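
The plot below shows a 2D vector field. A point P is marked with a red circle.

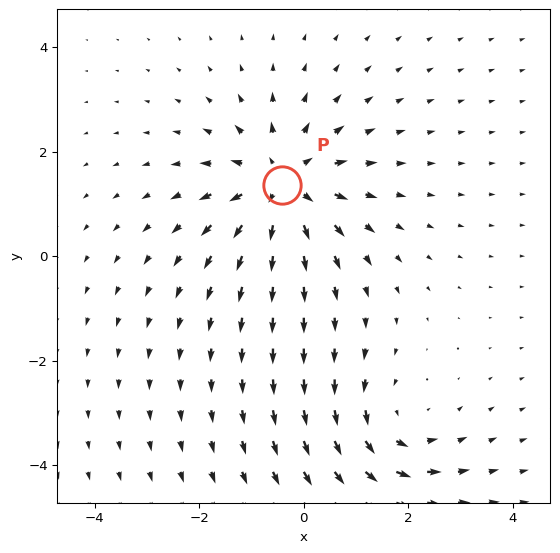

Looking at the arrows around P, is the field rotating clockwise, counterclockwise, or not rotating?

Near P at (-0.4, 1.4) the arrows show no circulation. The curl there is ≈0.

not rotating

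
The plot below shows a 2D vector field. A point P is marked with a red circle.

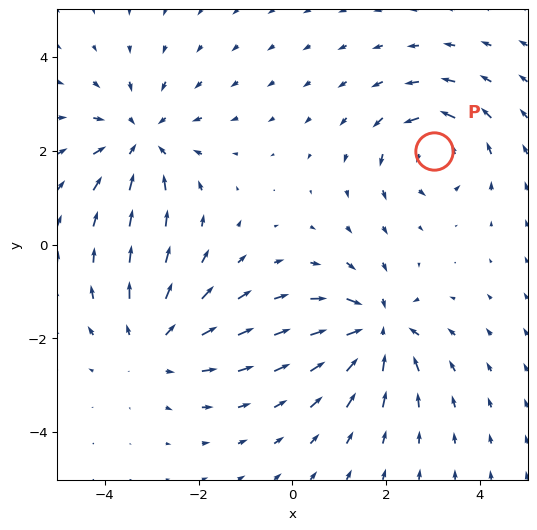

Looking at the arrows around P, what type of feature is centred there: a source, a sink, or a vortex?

vortex

At P (3.0, 2.0) the arrows circulate counterclockwise. Divergence ≈0, curl about +4 — near-zero divergence with nonzero curl is a vortex.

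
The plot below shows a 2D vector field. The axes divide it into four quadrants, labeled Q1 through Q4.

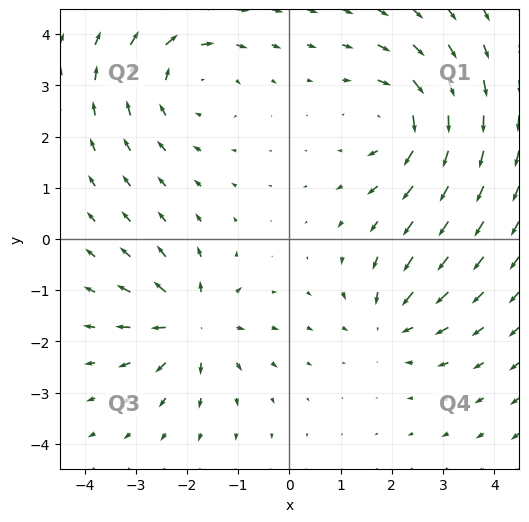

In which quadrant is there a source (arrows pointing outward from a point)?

The source sits at approximately (-1.9, -1.7), which lies in quadrant Q3. The divergence there is about +5, positive as expected for a source.

Q3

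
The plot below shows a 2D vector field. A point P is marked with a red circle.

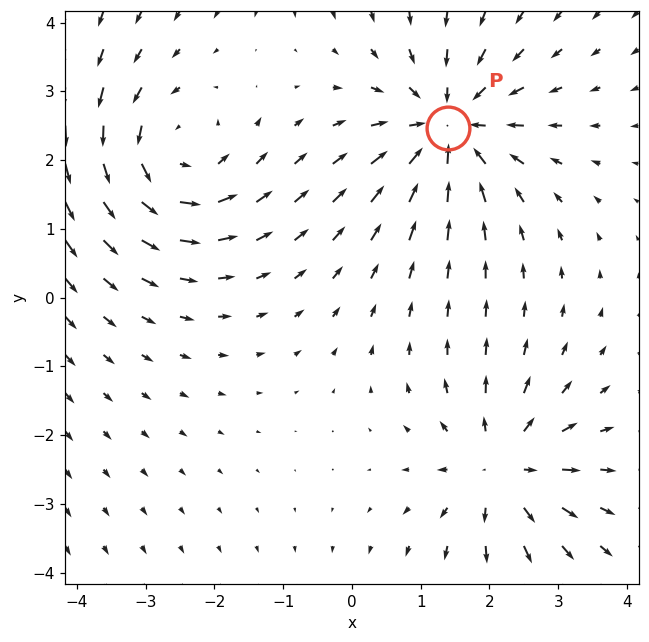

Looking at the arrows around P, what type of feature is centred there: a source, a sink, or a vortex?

sink

At P (1.4, 2.5) the arrows converge inward. Divergence about -4, curl ≈0 — negative divergence with near-zero curl is a sink.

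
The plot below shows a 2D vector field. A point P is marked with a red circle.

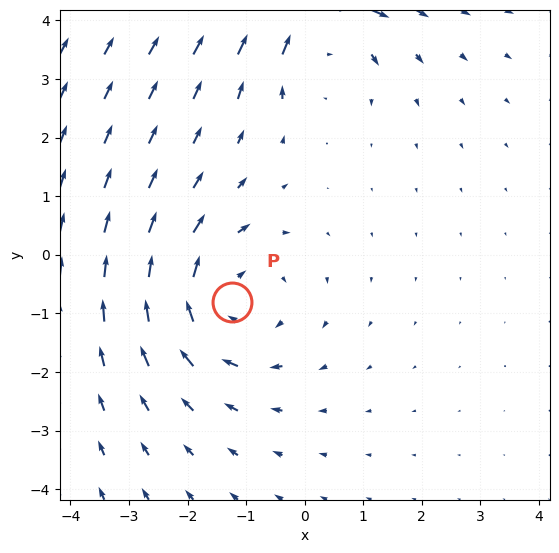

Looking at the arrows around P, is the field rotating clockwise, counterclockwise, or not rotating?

clockwise

Near P at (-1.2, -0.8) the arrows circulate clockwise. The curl (z-component) there is about -3; negative curl means clockwise rotation.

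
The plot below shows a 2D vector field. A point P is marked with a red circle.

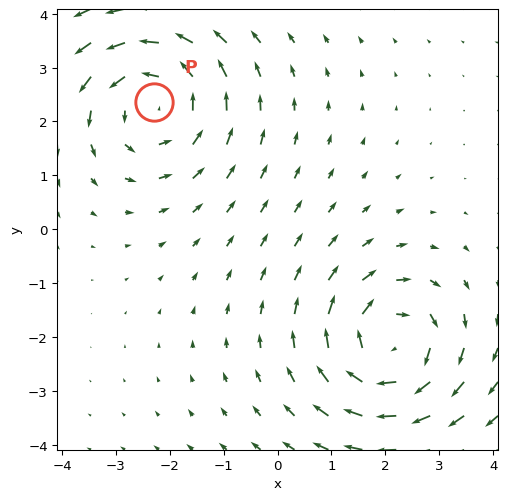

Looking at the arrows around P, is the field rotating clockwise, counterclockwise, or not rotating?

counterclockwise

Near P at (-2.3, 2.4) the arrows circulate counterclockwise. The curl (z-component) there is about +4; positive curl means counterclockwise rotation.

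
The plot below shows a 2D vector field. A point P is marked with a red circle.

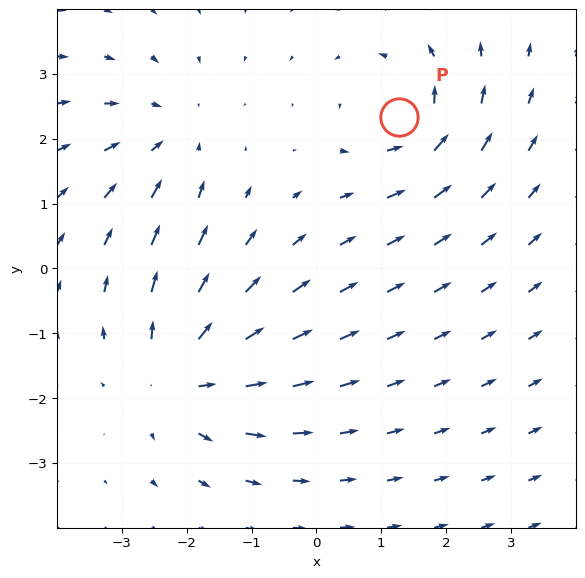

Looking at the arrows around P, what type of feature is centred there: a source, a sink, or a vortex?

vortex

At P (1.3, 2.3) the arrows circulate counterclockwise. Divergence ≈0, curl about +3 — near-zero divergence with nonzero curl is a vortex.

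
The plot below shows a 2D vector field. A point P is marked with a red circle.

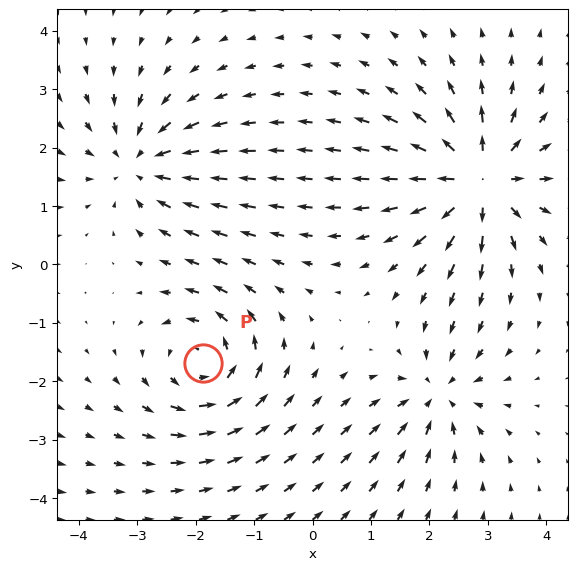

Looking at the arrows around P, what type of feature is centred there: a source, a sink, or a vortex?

vortex

At P (-1.9, -1.7) the arrows circulate counterclockwise. Divergence ≈0, curl about +5 — near-zero divergence with nonzero curl is a vortex.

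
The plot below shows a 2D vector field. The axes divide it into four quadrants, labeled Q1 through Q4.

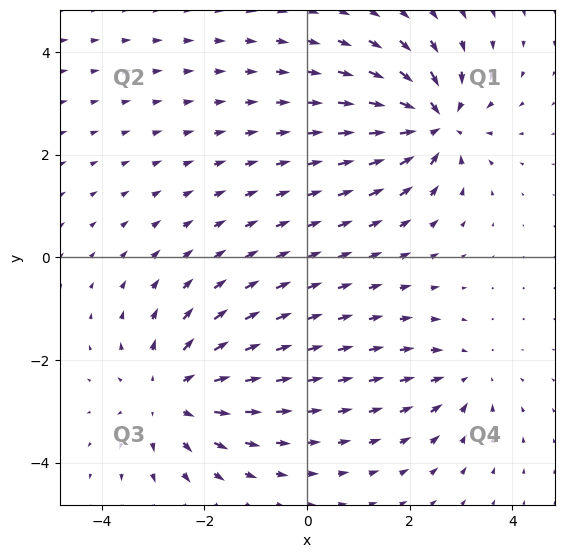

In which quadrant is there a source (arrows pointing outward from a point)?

Q3

The source sits at approximately (-2.7, -2.7), which lies in quadrant Q3. The divergence there is about +4, positive as expected for a source.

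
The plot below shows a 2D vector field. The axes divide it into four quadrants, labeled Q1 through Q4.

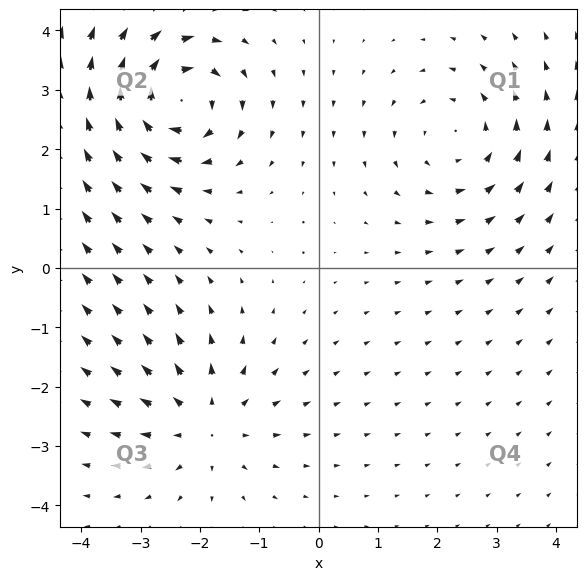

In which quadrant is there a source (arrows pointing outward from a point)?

The source sits at approximately (-1.9, -2.6), which lies in quadrant Q3. The divergence there is about +4, positive as expected for a source.

Q3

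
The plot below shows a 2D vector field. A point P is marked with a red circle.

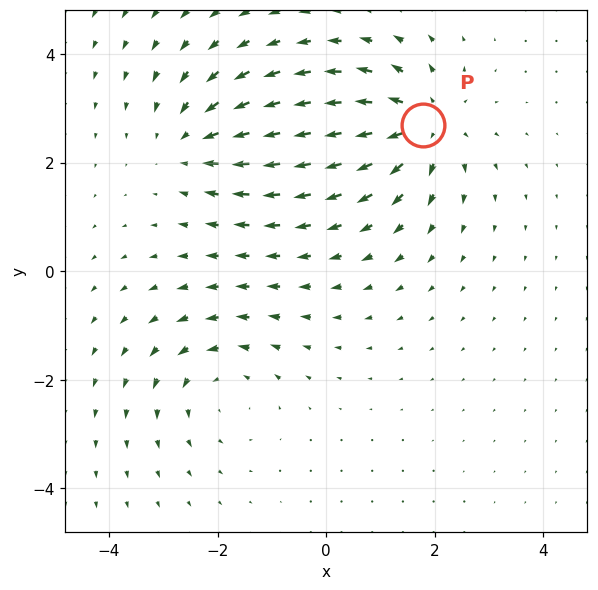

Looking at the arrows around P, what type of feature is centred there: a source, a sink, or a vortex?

source

At P (1.8, 2.7) the arrows spread outward. Divergence about +5, curl ≈0 — positive divergence with near-zero curl is a source.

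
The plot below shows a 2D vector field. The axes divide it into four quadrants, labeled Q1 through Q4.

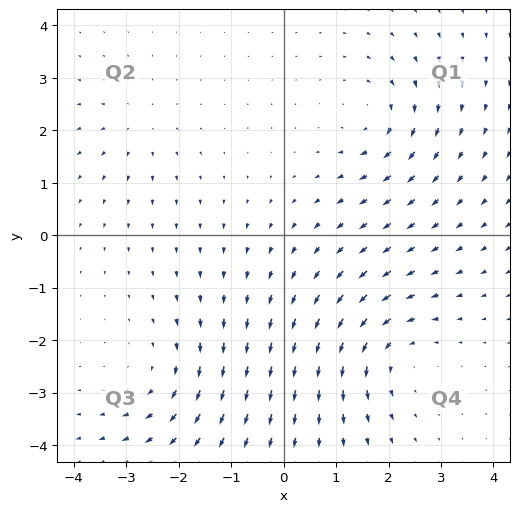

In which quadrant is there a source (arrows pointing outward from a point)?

Q2

The source sits at approximately (-2.8, 2.1), which lies in quadrant Q2. The divergence there is about +3, positive as expected for a source.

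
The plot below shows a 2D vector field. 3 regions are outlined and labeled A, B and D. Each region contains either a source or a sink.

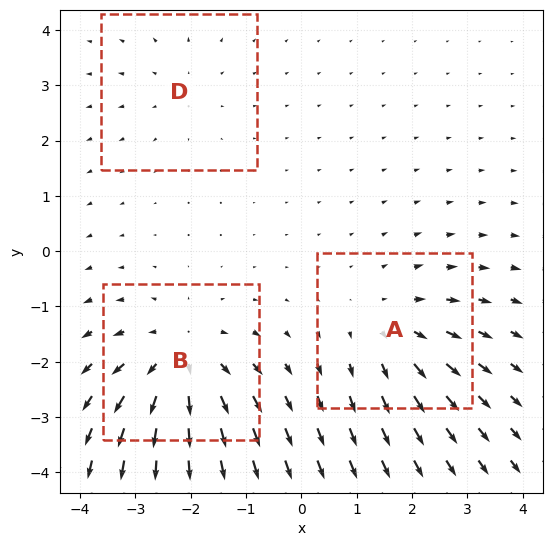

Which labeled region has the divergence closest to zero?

D

Divergence at each region's feature centre — A: about +3, B: about +4, D: about +2. Region D is closest to zero.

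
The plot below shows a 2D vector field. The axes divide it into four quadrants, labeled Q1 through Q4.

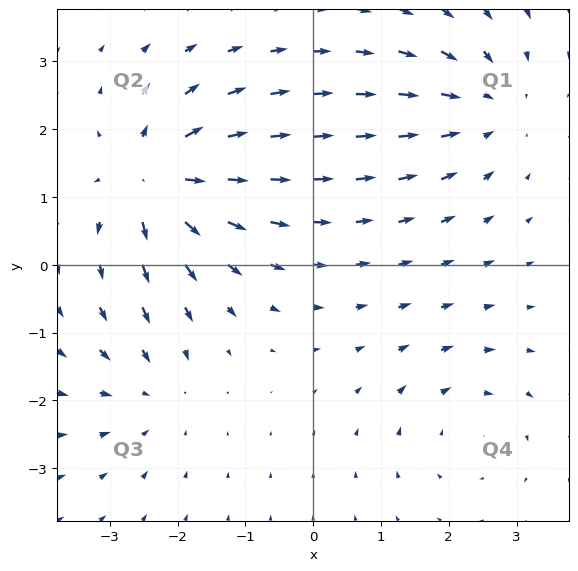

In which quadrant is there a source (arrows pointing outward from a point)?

The source sits at approximately (-2.3, 1.2), which lies in quadrant Q2. The divergence there is about +6, positive as expected for a source.

Q2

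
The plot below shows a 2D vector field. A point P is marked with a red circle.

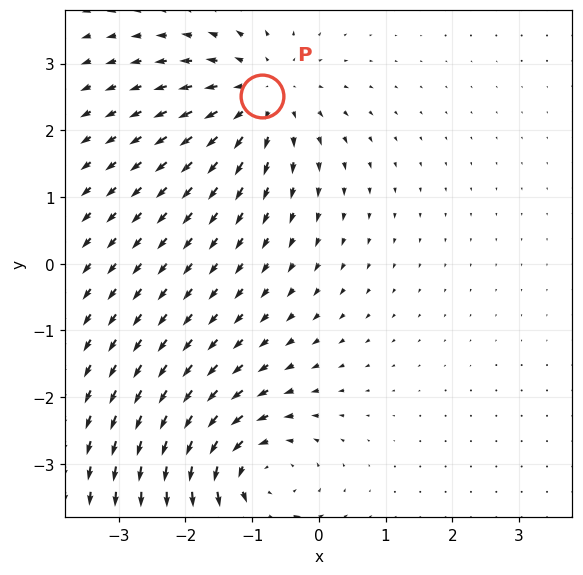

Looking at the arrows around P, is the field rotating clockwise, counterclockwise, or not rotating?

not rotating

Near P at (-0.9, 2.5) the arrows show no circulation. The curl there is ≈0.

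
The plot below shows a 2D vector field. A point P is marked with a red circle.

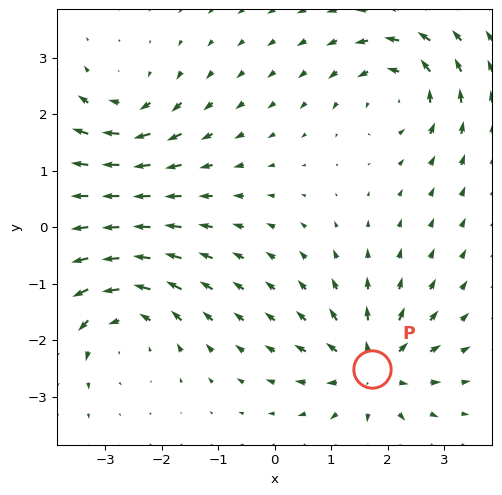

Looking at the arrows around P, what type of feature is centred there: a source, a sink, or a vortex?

source

At P (1.7, -2.5) the arrows spread outward. Divergence about +5, curl ≈0 — positive divergence with near-zero curl is a source.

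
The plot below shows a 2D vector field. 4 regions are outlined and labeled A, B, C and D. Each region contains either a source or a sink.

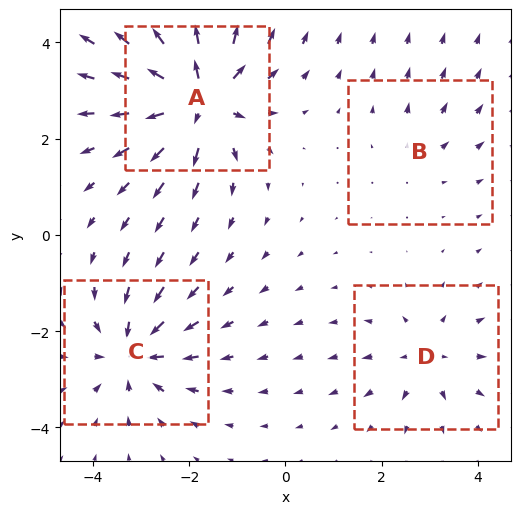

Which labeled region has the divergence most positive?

A

Divergence at each region's feature centre — A: about +8, B: about +2, C: about -6, D: about +4. Region A is most positive.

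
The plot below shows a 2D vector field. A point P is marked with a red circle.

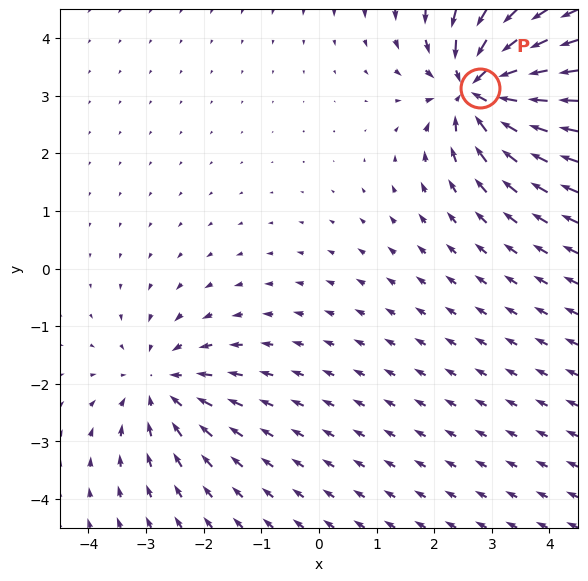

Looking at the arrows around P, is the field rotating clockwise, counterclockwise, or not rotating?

not rotating

Near P at (2.8, 3.1) the arrows show no circulation. The curl there is ≈0.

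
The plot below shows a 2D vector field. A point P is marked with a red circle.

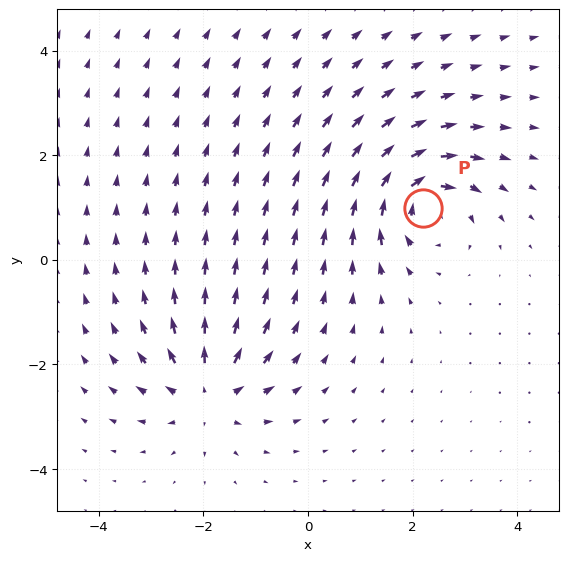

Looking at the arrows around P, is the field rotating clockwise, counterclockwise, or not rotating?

Near P at (2.2, 1.0) the arrows circulate clockwise. The curl (z-component) there is about -6; negative curl means clockwise rotation.

clockwise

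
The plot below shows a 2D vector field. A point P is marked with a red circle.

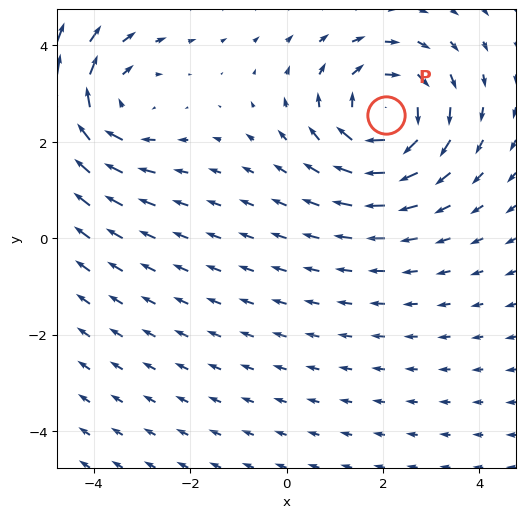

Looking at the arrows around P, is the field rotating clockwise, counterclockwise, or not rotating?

clockwise

Near P at (2.1, 2.6) the arrows circulate clockwise. The curl (z-component) there is about -3; negative curl means clockwise rotation.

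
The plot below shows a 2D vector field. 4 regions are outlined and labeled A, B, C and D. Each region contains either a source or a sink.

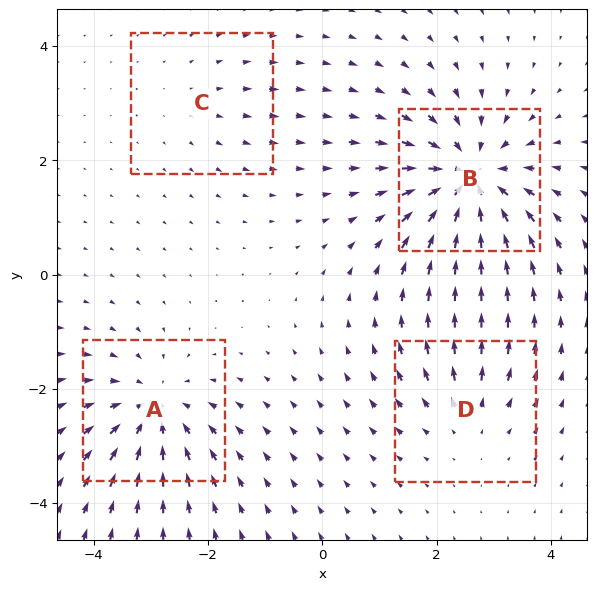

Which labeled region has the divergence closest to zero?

C

Divergence at each region's feature centre — A: about -5, B: about -7, C: about +2, D: about +3. Region C is closest to zero.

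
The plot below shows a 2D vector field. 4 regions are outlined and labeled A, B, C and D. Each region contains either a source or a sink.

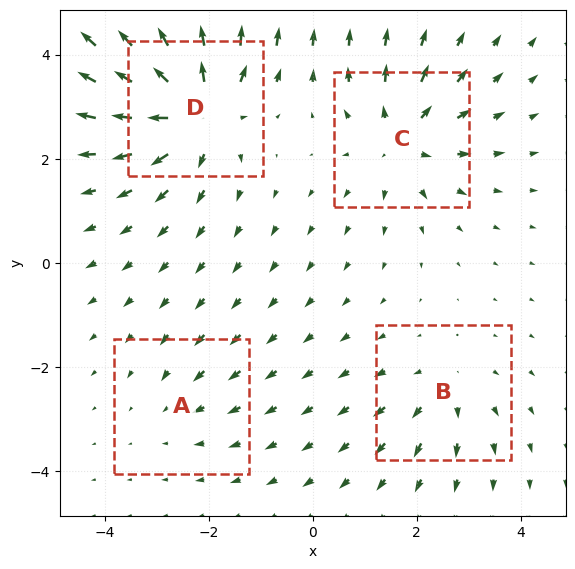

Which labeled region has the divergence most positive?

Divergence at each region's feature centre — A: about -2, B: about +3, C: about +5, D: about +7. Region D is most positive.

D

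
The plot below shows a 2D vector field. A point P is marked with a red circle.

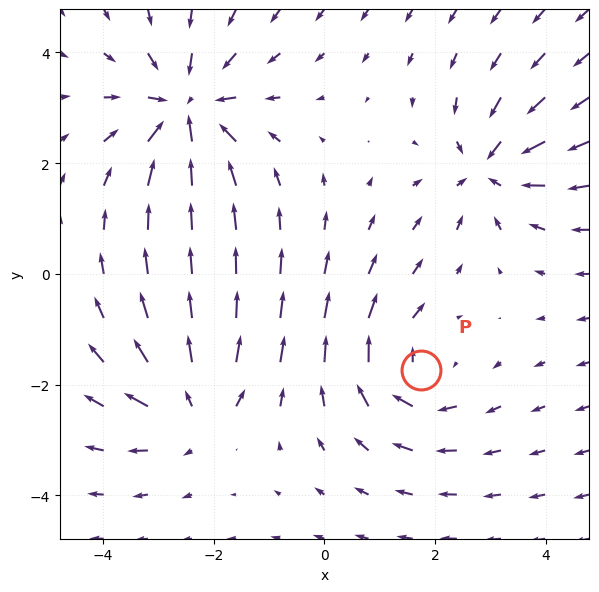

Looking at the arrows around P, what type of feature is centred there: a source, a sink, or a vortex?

vortex

At P (1.7, -1.7) the arrows circulate clockwise. Divergence ≈0, curl about -3 — near-zero divergence with nonzero curl is a vortex.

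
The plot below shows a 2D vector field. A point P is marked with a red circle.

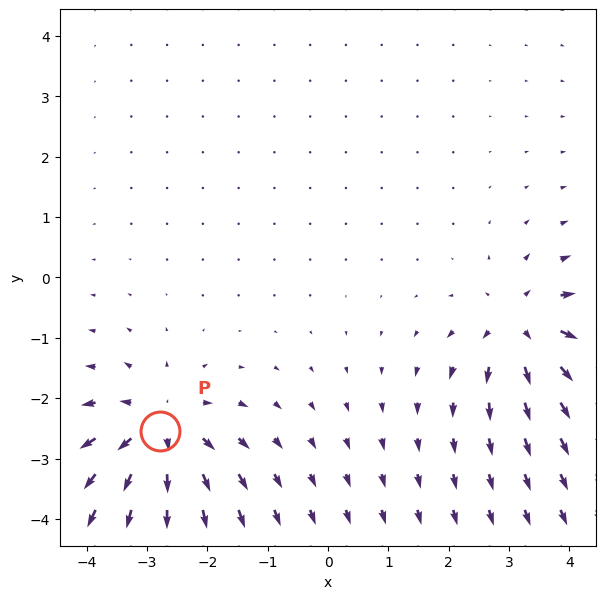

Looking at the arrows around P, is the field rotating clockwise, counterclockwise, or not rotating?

not rotating

Near P at (-2.8, -2.5) the arrows show no circulation. The curl there is ≈0.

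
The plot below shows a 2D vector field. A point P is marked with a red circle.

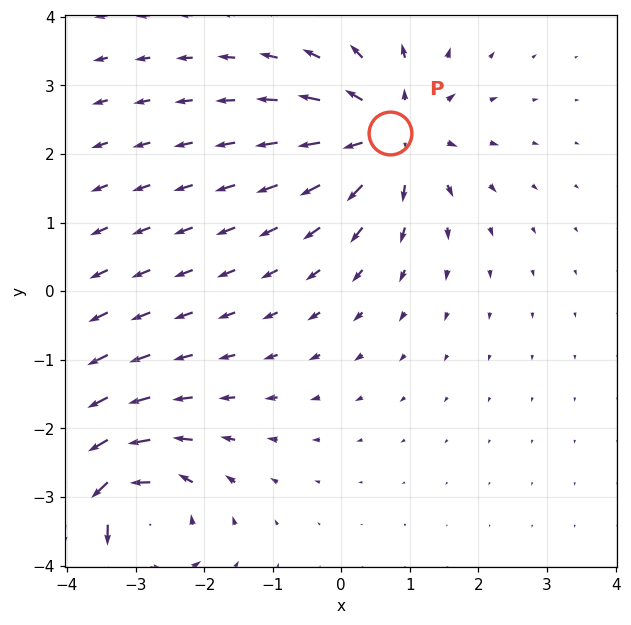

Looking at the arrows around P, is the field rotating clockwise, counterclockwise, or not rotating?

not rotating

Near P at (0.7, 2.3) the arrows show no circulation. The curl there is ≈0.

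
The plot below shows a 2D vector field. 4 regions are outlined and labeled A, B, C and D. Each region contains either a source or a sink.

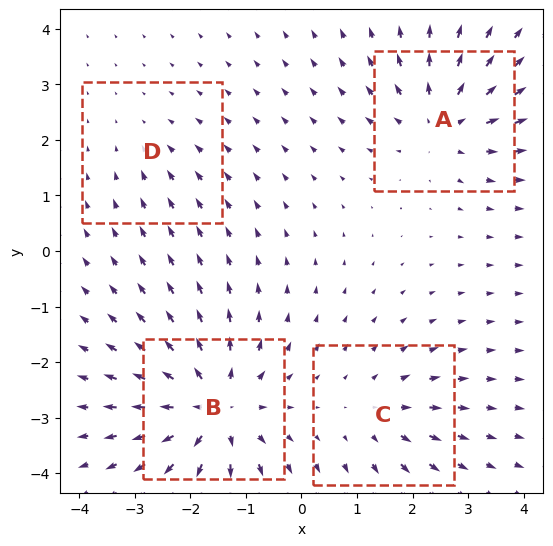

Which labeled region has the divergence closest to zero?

Divergence at each region's feature centre — A: about +6, B: about +8, C: about +4, D: about -2. Region D is closest to zero.

D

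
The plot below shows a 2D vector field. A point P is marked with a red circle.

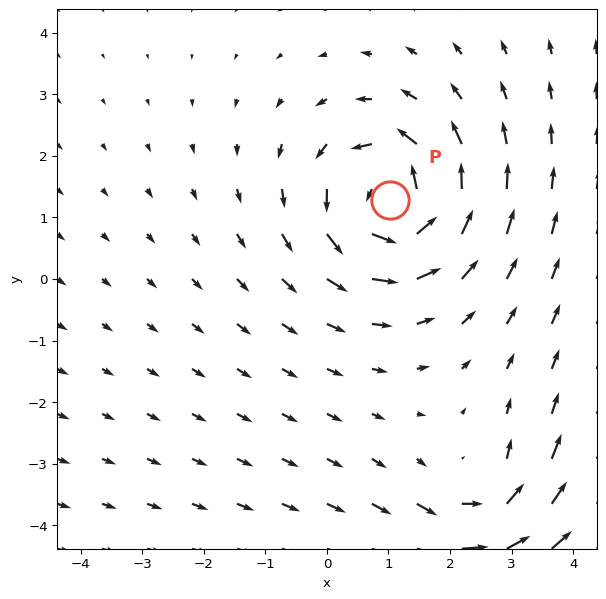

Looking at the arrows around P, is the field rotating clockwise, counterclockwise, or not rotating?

Near P at (1.0, 1.3) the arrows circulate counterclockwise. The curl (z-component) there is about +6; positive curl means counterclockwise rotation.

counterclockwise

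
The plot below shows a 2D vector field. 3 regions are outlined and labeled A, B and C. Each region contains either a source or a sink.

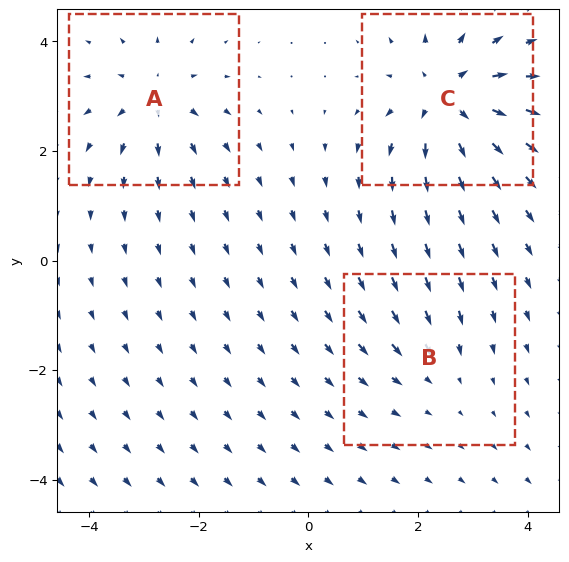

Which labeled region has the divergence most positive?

Divergence at each region's feature centre — A: about +4, B: about -2, C: about +6. Region C is most positive.

C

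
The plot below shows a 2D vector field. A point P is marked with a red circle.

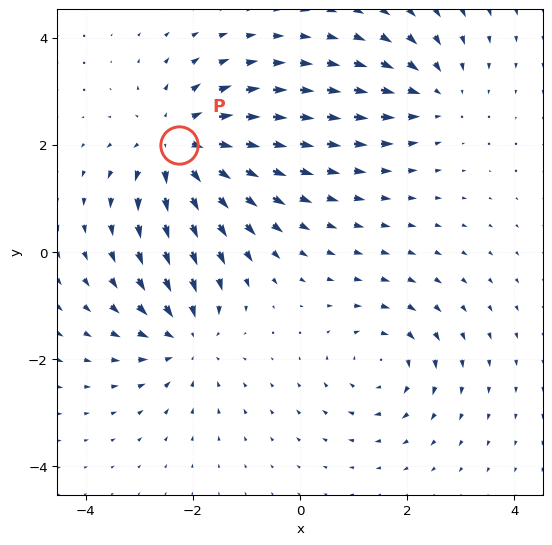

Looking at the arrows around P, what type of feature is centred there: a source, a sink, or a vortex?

source

At P (-2.3, 2.0) the arrows spread outward. Divergence about +5, curl ≈0 — positive divergence with near-zero curl is a source.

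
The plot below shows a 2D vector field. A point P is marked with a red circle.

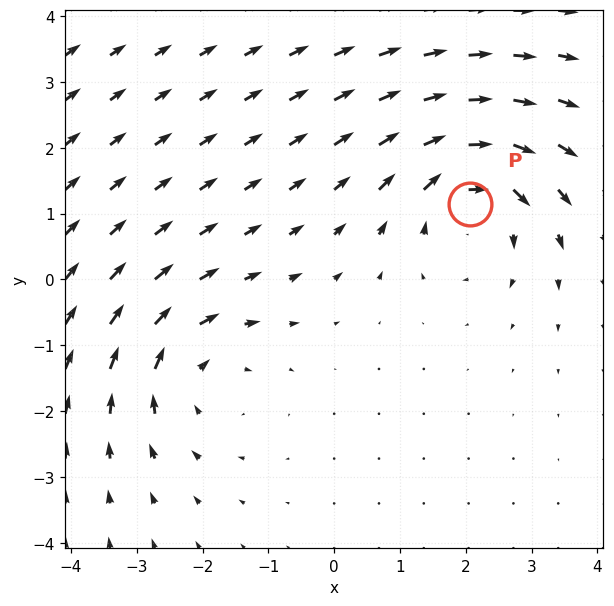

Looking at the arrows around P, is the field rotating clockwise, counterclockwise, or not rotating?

clockwise

Near P at (2.1, 1.2) the arrows circulate clockwise. The curl (z-component) there is about -5; negative curl means clockwise rotation.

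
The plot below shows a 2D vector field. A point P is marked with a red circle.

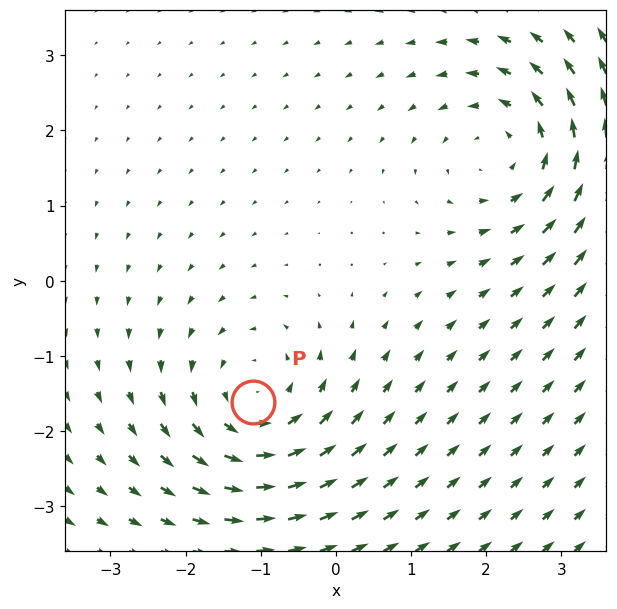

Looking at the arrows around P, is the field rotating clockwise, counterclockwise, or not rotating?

Near P at (-1.1, -1.6) the arrows circulate counterclockwise. The curl (z-component) there is about +3; positive curl means counterclockwise rotation.

counterclockwise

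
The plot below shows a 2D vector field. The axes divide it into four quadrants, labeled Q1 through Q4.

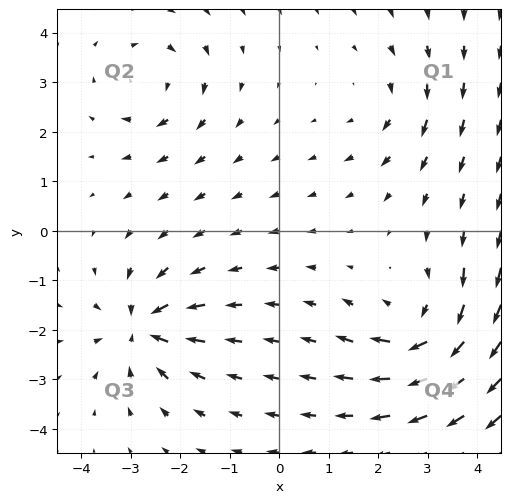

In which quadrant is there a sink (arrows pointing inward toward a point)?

Q3

The sink sits at approximately (-2.7, -2.0), which lies in quadrant Q3. The divergence there is about -6, negative as expected for a sink.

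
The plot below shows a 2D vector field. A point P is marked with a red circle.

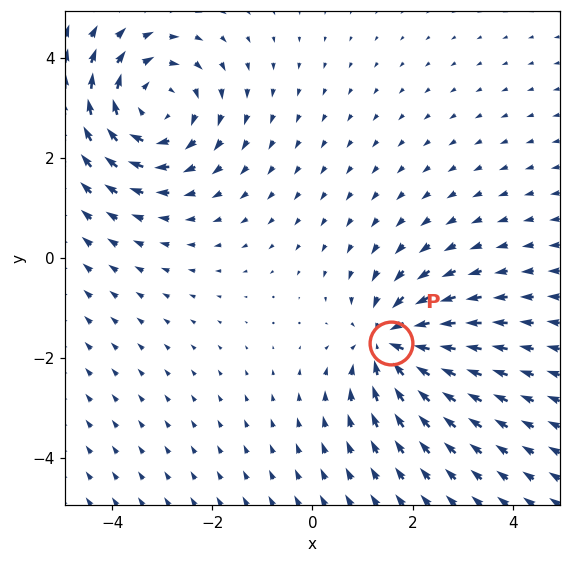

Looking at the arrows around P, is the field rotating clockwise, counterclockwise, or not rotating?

not rotating

Near P at (1.6, -1.7) the arrows show no circulation. The curl there is ≈0.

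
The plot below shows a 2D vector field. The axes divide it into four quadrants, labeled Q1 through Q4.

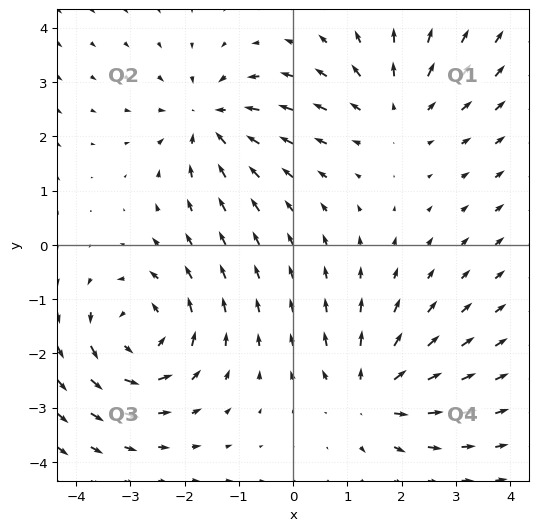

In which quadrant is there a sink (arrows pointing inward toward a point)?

Q2

The sink sits at approximately (-1.5, 2.3), which lies in quadrant Q2. The divergence there is about -4, negative as expected for a sink.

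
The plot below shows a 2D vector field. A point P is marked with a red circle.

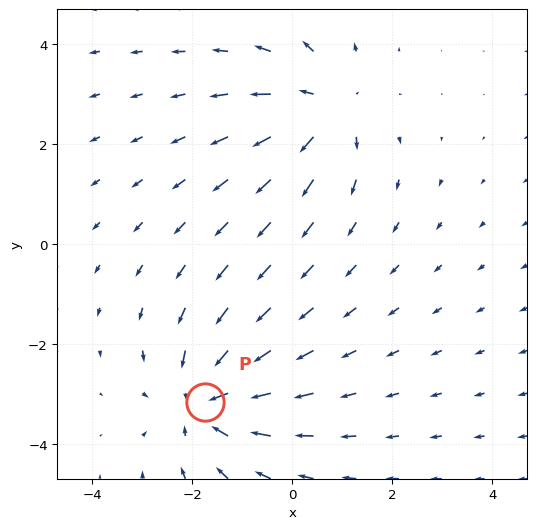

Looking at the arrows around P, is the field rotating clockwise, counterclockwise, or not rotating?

Near P at (-1.7, -3.2) the arrows show no circulation. The curl there is ≈0.

not rotating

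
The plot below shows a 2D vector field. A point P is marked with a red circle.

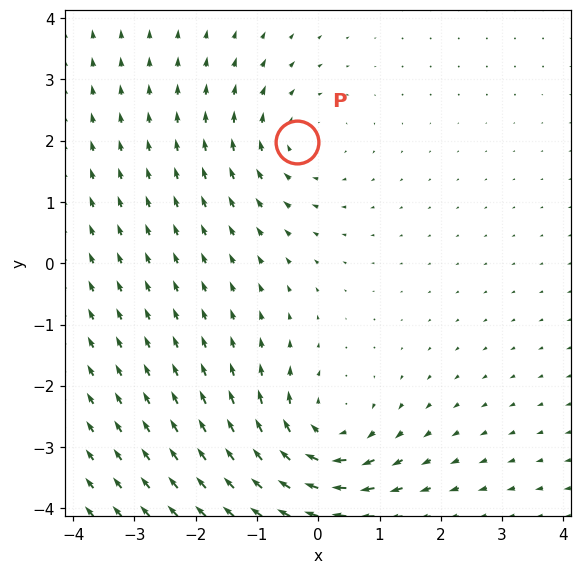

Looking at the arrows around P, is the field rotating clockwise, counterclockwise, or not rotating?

Near P at (-0.3, 2.0) the arrows circulate clockwise. The curl (z-component) there is about -2; negative curl means clockwise rotation.

clockwise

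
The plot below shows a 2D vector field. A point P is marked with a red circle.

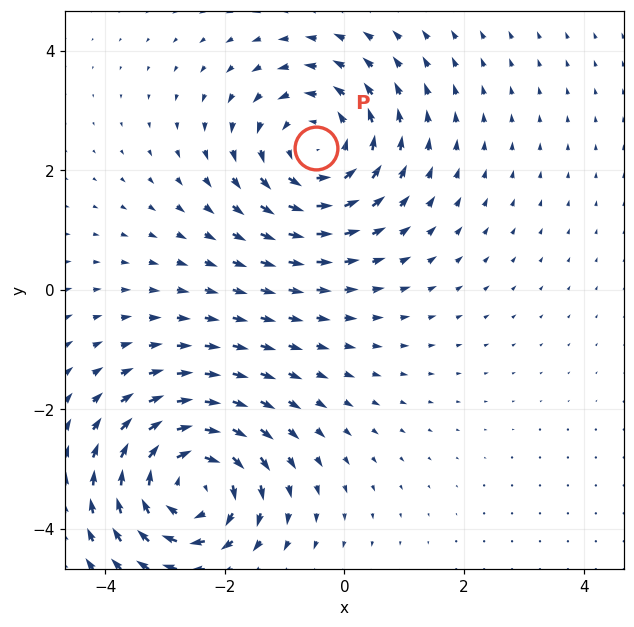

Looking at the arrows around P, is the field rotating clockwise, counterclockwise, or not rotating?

Near P at (-0.5, 2.4) the arrows circulate counterclockwise. The curl (z-component) there is about +4; positive curl means counterclockwise rotation.

counterclockwise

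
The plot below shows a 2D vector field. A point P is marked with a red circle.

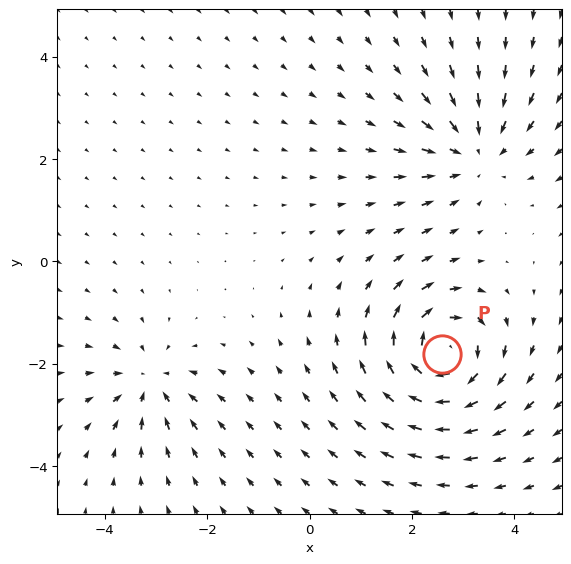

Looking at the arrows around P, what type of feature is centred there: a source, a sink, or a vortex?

At P (2.6, -1.8) the arrows circulate clockwise. Divergence ≈0, curl about -7 — near-zero divergence with nonzero curl is a vortex.

vortex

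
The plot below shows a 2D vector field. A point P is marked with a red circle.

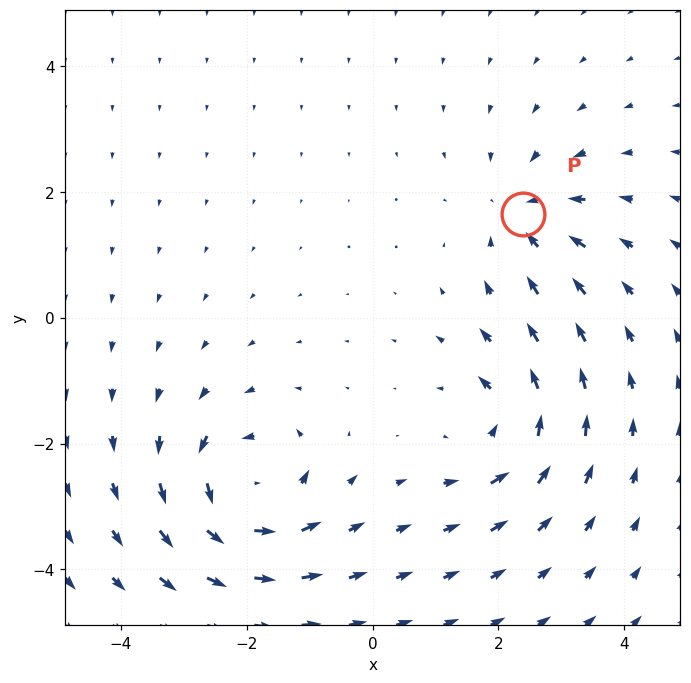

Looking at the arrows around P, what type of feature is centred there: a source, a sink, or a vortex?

At P (2.4, 1.6) the arrows converge inward. Divergence about -4, curl ≈0 — negative divergence with near-zero curl is a sink.

sink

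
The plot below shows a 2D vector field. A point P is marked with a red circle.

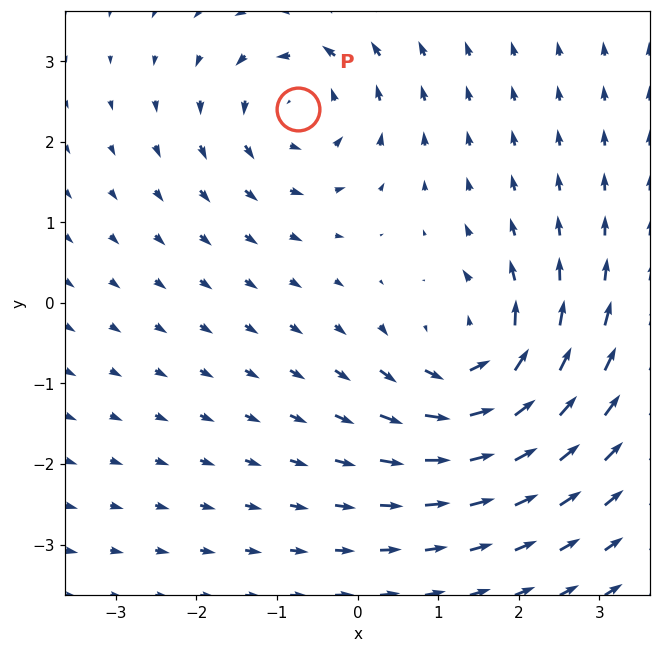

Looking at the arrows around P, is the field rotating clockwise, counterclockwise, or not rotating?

Near P at (-0.7, 2.4) the arrows circulate counterclockwise. The curl (z-component) there is about +4; positive curl means counterclockwise rotation.

counterclockwise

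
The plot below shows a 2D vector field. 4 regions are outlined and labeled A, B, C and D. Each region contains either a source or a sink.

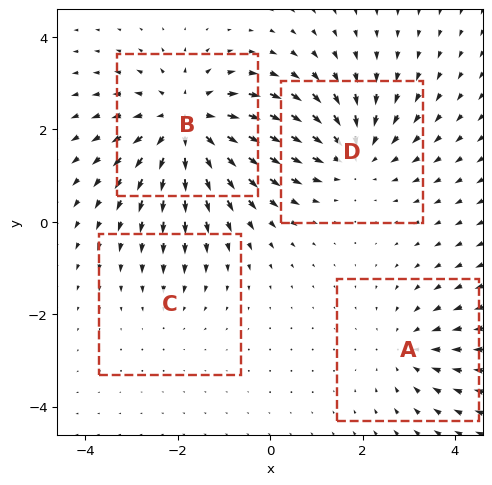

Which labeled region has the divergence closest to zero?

Divergence at each region's feature centre — A: about -3, B: about +6, C: about -2, D: about -4. Region C is closest to zero.

C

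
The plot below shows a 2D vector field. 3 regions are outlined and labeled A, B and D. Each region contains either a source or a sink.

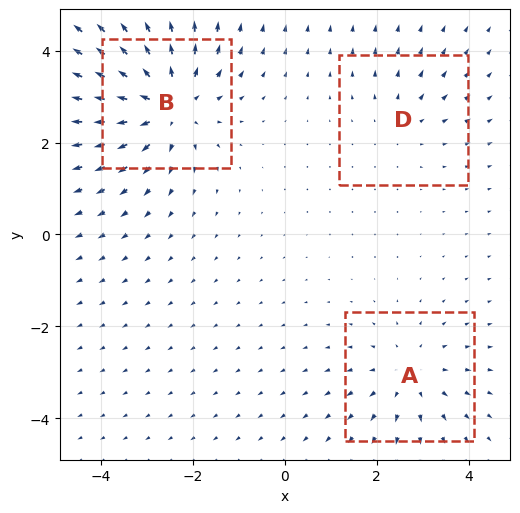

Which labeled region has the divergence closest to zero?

D

Divergence at each region's feature centre — A: about +3, B: about +5, D: about +2. Region D is closest to zero.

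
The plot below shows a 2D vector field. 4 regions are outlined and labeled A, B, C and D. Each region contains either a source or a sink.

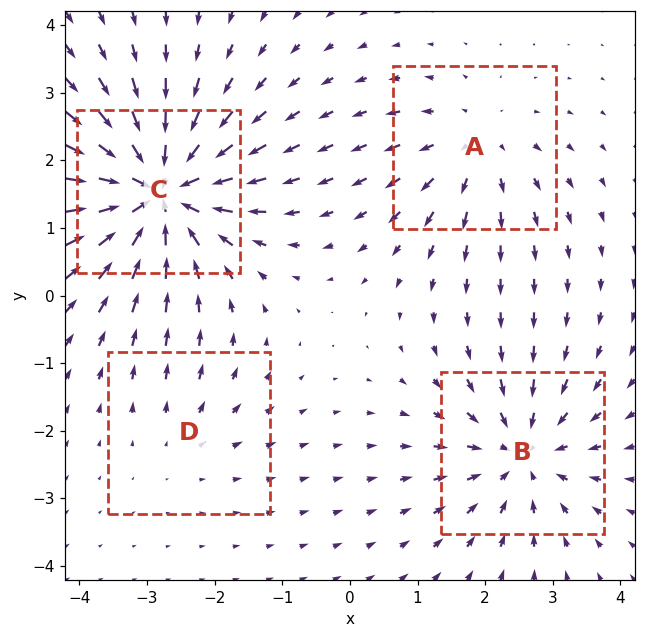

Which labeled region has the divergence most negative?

C

Divergence at each region's feature centre — A: about +4, B: about -5, C: about -8, D: about +2. Region C is most negative.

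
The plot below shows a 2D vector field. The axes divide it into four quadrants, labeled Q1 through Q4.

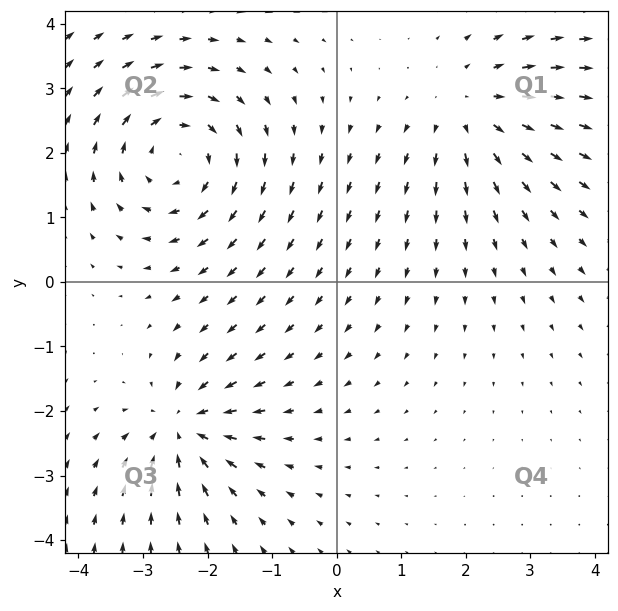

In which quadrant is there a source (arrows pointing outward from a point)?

The source sits at approximately (2.1, 2.6), which lies in quadrant Q1. The divergence there is about +3, positive as expected for a source.

Q1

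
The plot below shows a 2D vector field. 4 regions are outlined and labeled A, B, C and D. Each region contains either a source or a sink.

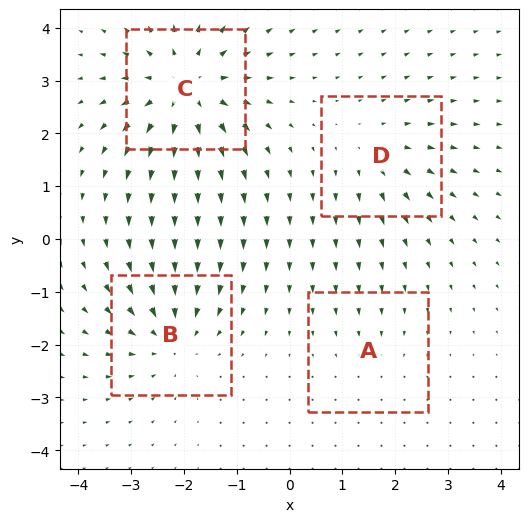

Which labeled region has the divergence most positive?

C

Divergence at each region's feature centre — A: about -2, B: about -5, C: about +7, D: about +3. Region C is most positive.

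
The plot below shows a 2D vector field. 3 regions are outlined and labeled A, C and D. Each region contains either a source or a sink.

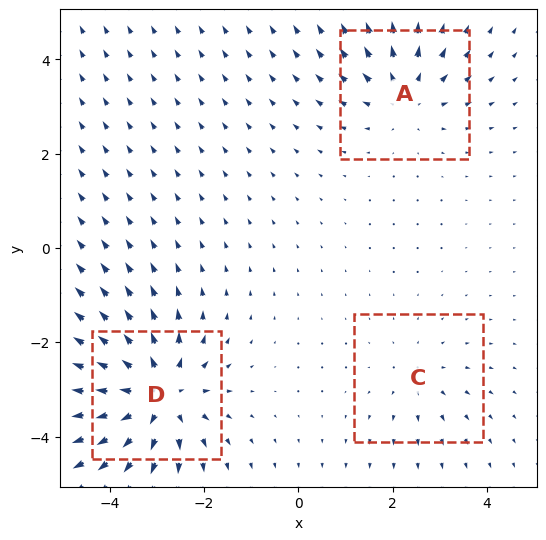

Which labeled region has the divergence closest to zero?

Divergence at each region's feature centre — A: about +3, C: about +2, D: about +5. Region C is closest to zero.

C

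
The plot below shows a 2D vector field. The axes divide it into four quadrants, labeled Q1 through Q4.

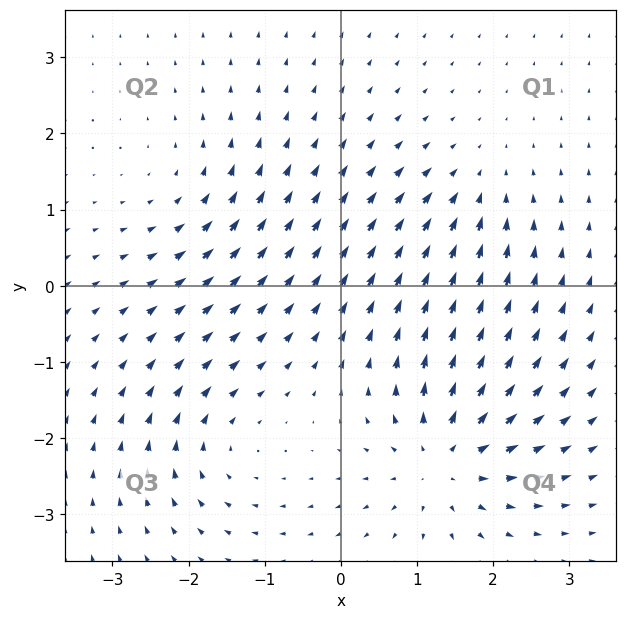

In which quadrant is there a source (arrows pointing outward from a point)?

Q4

The source sits at approximately (1.4, -2.3), which lies in quadrant Q4. The divergence there is about +6, positive as expected for a source.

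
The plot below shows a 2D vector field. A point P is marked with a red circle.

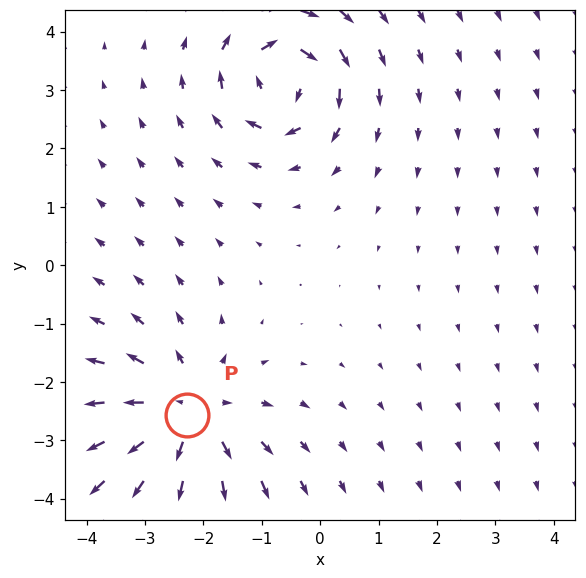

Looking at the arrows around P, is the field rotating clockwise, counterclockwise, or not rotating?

not rotating

Near P at (-2.3, -2.6) the arrows show no circulation. The curl there is ≈0.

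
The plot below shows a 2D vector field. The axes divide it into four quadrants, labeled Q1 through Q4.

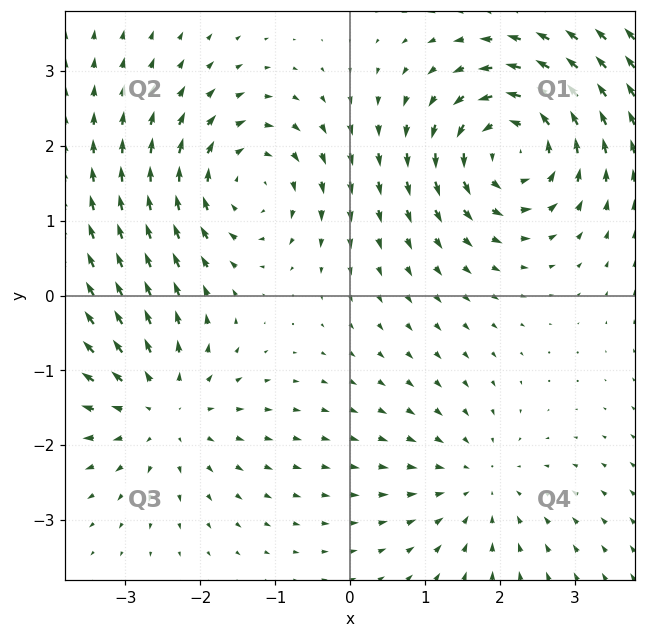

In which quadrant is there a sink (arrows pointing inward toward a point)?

Q4

The sink sits at approximately (1.7, -2.5), which lies in quadrant Q4. The divergence there is about -2, negative as expected for a sink.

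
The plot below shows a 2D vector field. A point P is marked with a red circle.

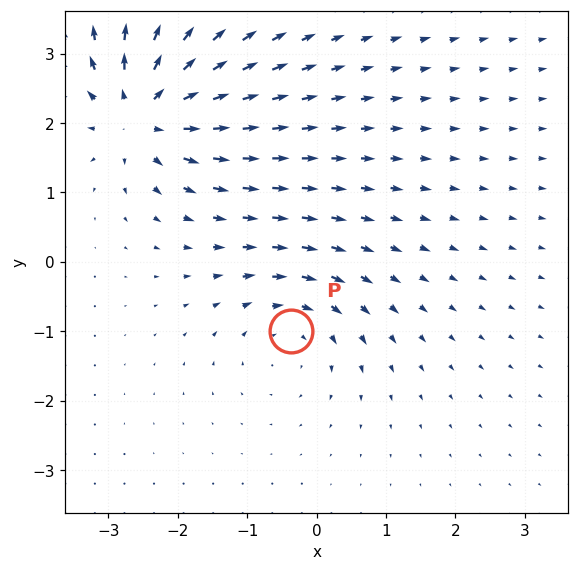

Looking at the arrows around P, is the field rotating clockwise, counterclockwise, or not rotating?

Near P at (-0.4, -1.0) the arrows circulate clockwise. The curl (z-component) there is about -3; negative curl means clockwise rotation.

clockwise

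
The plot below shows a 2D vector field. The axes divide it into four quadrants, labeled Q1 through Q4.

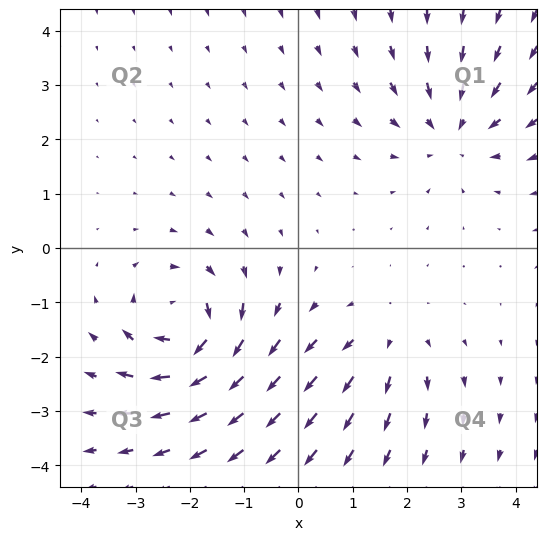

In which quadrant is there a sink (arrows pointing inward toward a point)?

The sink sits at approximately (2.8, 2.2), which lies in quadrant Q1. The divergence there is about -3, negative as expected for a sink.

Q1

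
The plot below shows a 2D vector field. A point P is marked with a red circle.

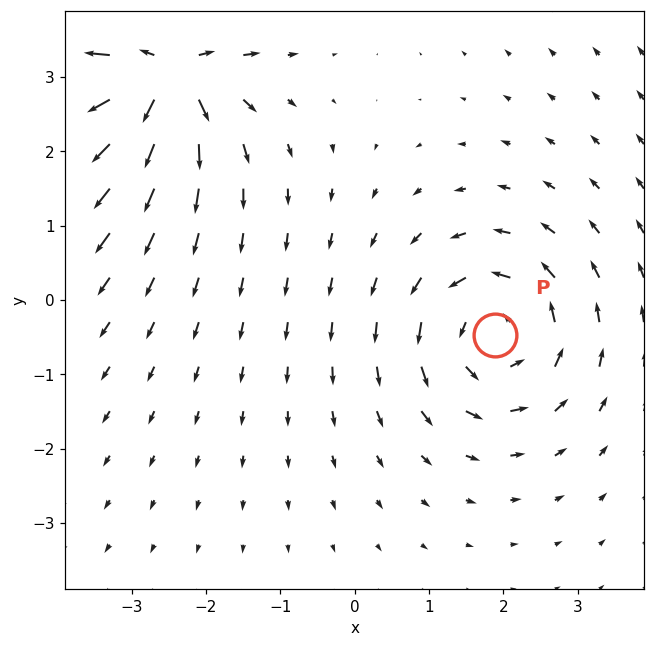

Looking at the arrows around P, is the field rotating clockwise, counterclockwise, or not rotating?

counterclockwise

Near P at (1.9, -0.5) the arrows circulate counterclockwise. The curl (z-component) there is about +4; positive curl means counterclockwise rotation.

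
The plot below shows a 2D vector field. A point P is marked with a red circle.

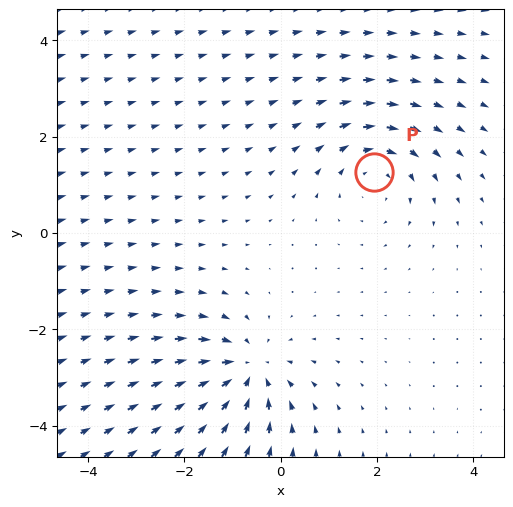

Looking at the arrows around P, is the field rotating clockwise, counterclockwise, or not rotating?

clockwise

Near P at (1.9, 1.3) the arrows circulate clockwise. The curl (z-component) there is about -3; negative curl means clockwise rotation.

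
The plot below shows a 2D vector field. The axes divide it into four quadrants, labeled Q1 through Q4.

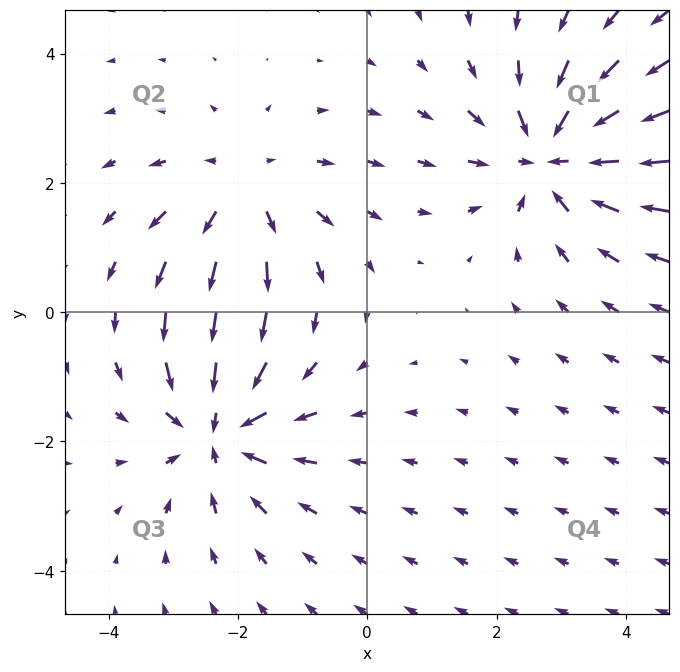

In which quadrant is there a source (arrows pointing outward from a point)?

Q2

The source sits at approximately (-1.9, 1.9), which lies in quadrant Q2. The divergence there is about +3, positive as expected for a source.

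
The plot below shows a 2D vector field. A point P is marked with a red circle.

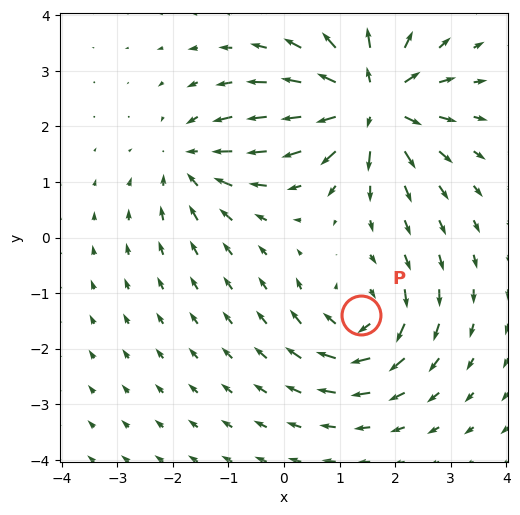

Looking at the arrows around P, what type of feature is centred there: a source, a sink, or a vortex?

At P (1.4, -1.4) the arrows circulate clockwise. Divergence ≈0, curl about -4 — near-zero divergence with nonzero curl is a vortex.

vortex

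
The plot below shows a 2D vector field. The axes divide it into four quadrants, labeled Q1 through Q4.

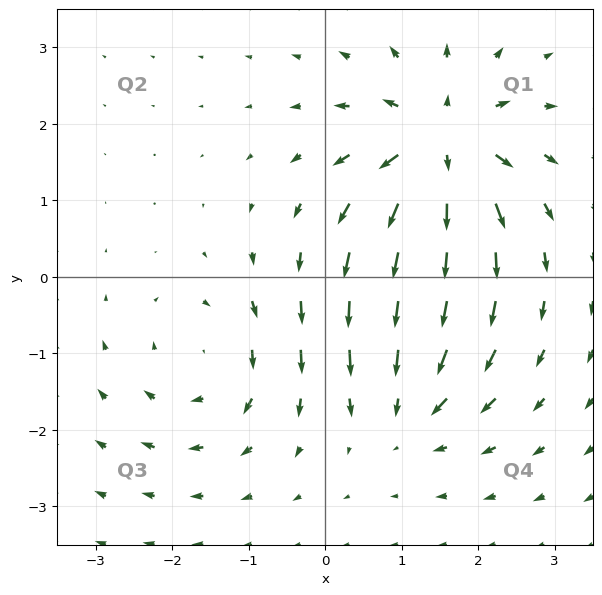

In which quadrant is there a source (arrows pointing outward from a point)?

The source sits at approximately (1.5, 1.7), which lies in quadrant Q1. The divergence there is about +6, positive as expected for a source.

Q1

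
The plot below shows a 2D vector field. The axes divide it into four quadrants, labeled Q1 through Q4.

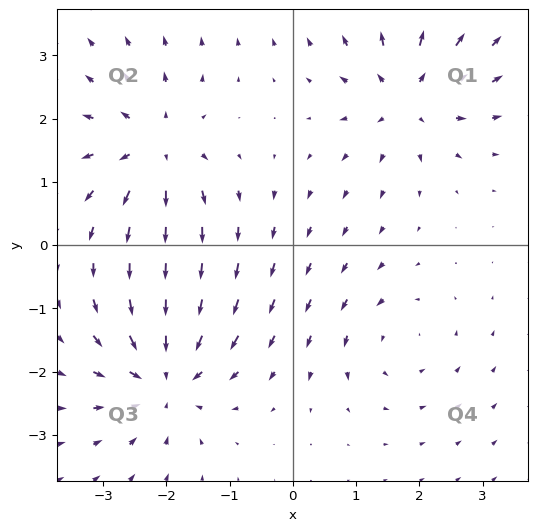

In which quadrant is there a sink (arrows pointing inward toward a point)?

The sink sits at approximately (-2.0, -2.1), which lies in quadrant Q3. The divergence there is about -5, negative as expected for a sink.

Q3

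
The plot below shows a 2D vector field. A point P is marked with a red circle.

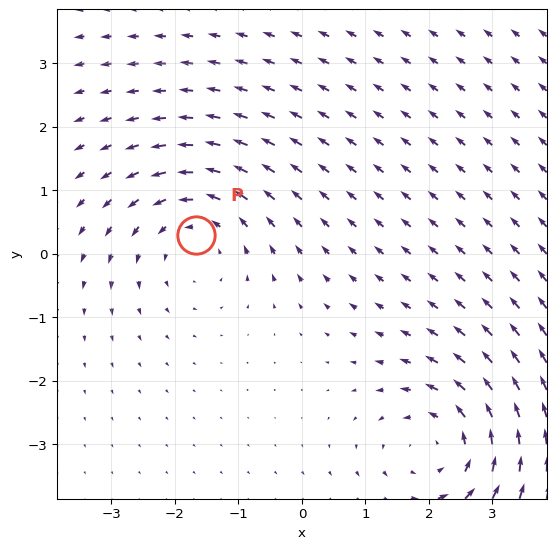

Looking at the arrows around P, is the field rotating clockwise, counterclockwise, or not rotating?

Near P at (-1.7, 0.3) the arrows circulate counterclockwise. The curl (z-component) there is about +2; positive curl means counterclockwise rotation.

counterclockwise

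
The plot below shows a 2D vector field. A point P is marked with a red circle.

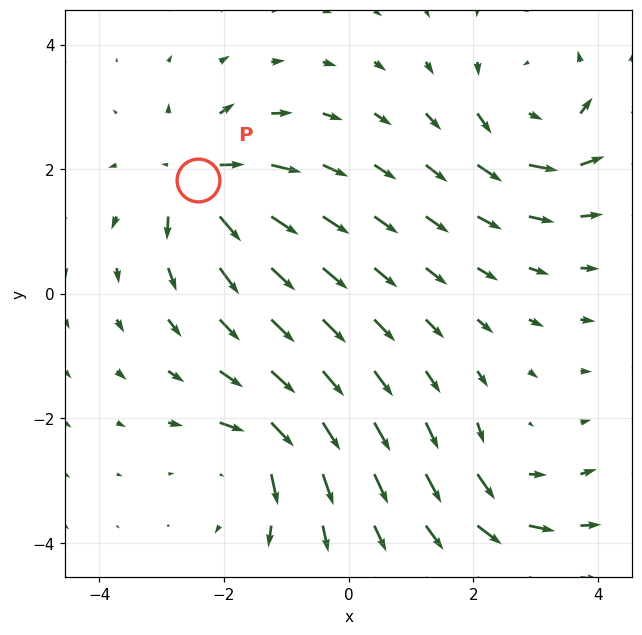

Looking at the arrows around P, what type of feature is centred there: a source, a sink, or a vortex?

At P (-2.4, 1.8) the arrows spread outward. Divergence about +6, curl ≈0 — positive divergence with near-zero curl is a source.

source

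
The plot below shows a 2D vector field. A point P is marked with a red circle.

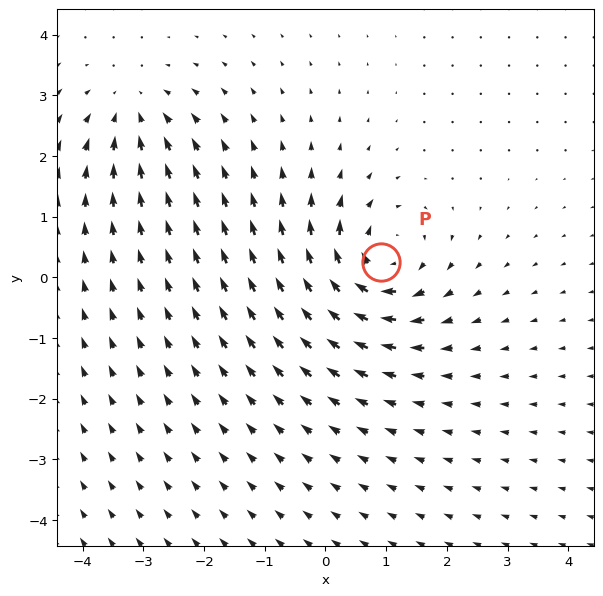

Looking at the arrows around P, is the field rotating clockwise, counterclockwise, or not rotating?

clockwise

Near P at (0.9, 0.3) the arrows circulate clockwise. The curl (z-component) there is about -5; negative curl means clockwise rotation.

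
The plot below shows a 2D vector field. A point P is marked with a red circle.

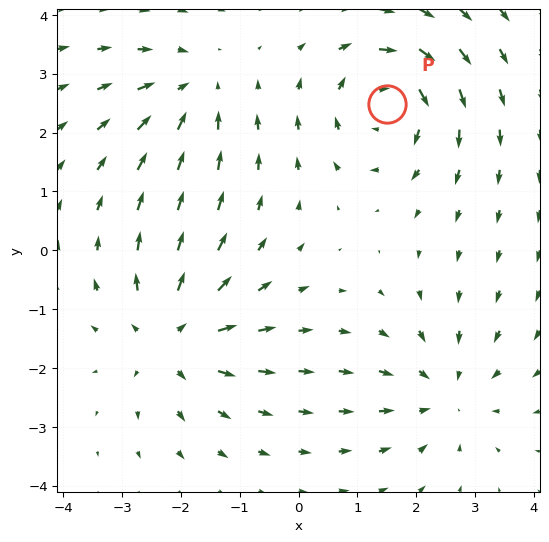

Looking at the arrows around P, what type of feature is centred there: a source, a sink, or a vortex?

vortex

At P (1.5, 2.5) the arrows circulate clockwise. Divergence ≈0, curl about -5 — near-zero divergence with nonzero curl is a vortex.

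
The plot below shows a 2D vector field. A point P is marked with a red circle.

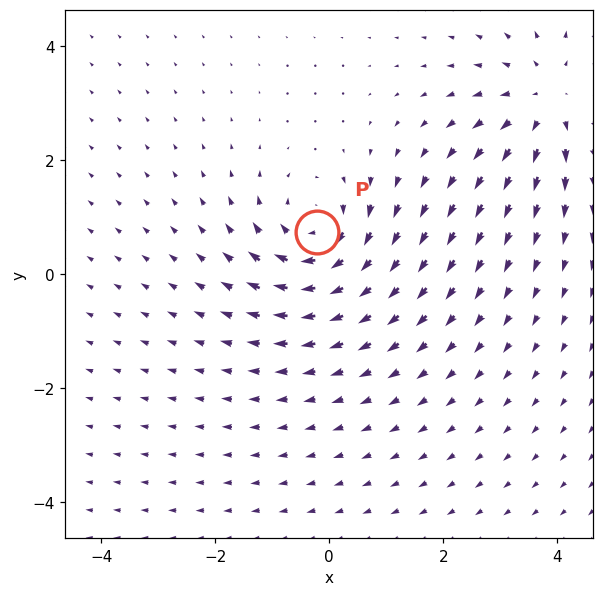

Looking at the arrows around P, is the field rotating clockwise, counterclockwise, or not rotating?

Near P at (-0.2, 0.7) the arrows circulate clockwise. The curl (z-component) there is about -6; negative curl means clockwise rotation.

clockwise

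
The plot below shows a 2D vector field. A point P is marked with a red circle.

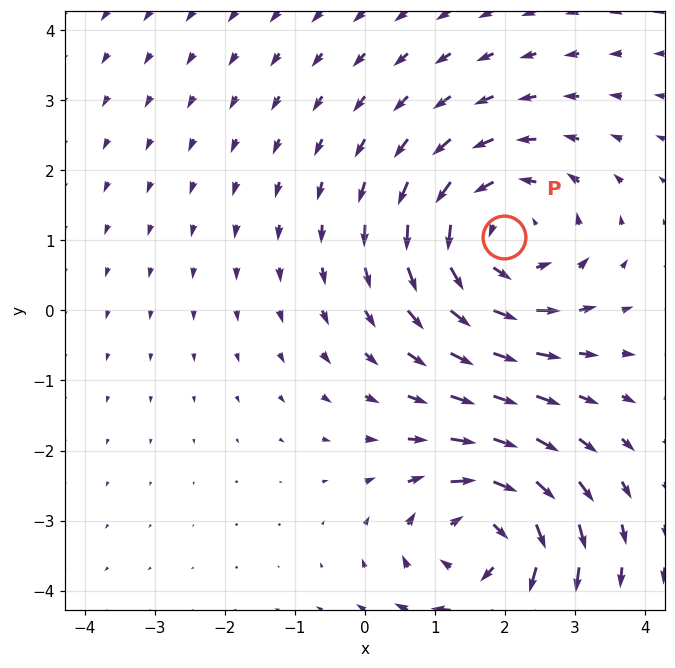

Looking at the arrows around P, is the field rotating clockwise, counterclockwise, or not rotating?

Near P at (2.0, 1.1) the arrows circulate counterclockwise. The curl (z-component) there is about +4; positive curl means counterclockwise rotation.

counterclockwise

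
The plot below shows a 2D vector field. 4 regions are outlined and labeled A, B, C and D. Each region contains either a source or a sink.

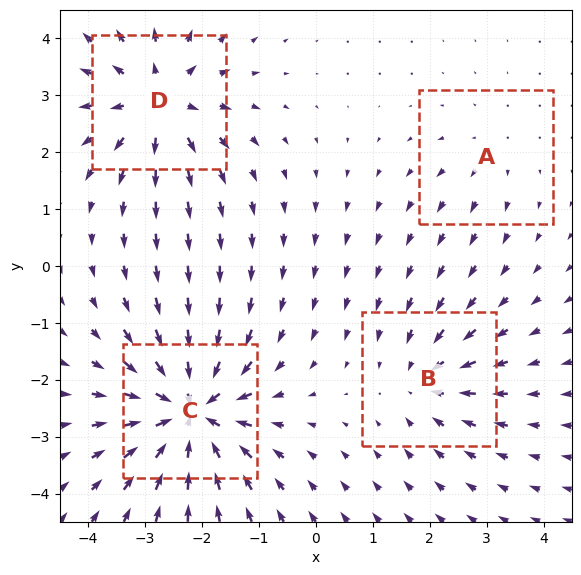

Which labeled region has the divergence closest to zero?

A

Divergence at each region's feature centre — A: about +2, B: about -4, C: about -8, D: about +6. Region A is closest to zero.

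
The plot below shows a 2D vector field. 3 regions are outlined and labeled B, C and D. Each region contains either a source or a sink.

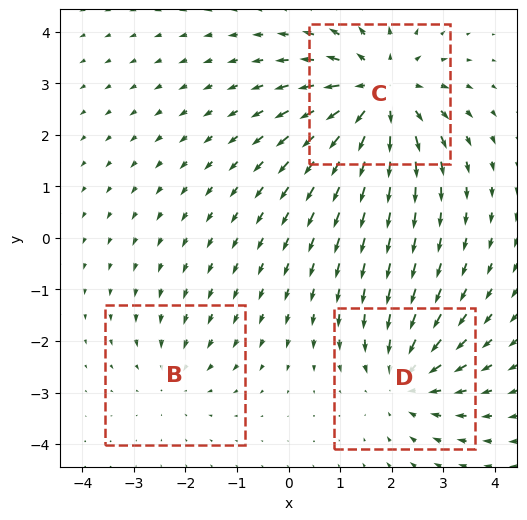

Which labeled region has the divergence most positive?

C

Divergence at each region's feature centre — B: about -2, C: about +4, D: about -3. Region C is most positive.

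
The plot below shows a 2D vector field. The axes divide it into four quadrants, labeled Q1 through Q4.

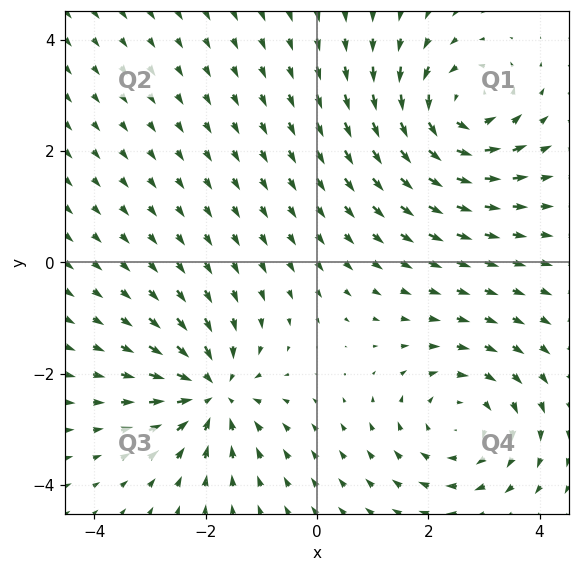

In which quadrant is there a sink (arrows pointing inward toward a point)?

The sink sits at approximately (-1.9, -2.3), which lies in quadrant Q3. The divergence there is about -4, negative as expected for a sink.

Q3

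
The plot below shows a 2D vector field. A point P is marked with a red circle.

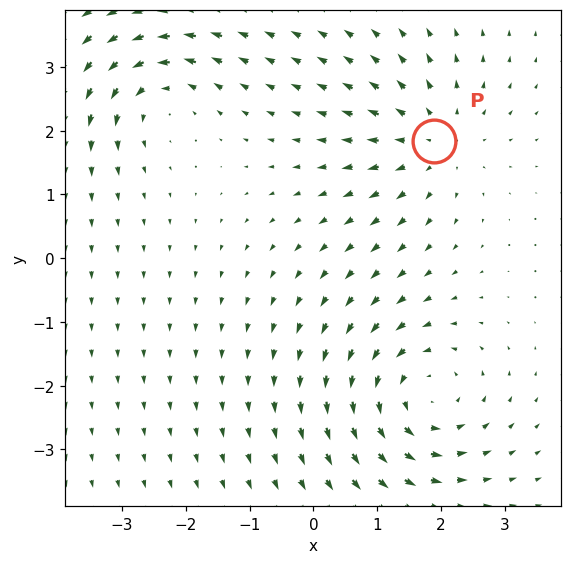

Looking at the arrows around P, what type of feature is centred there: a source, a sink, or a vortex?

At P (1.9, 1.8) the arrows spread outward. Divergence about +4, curl ≈0 — positive divergence with near-zero curl is a source.

source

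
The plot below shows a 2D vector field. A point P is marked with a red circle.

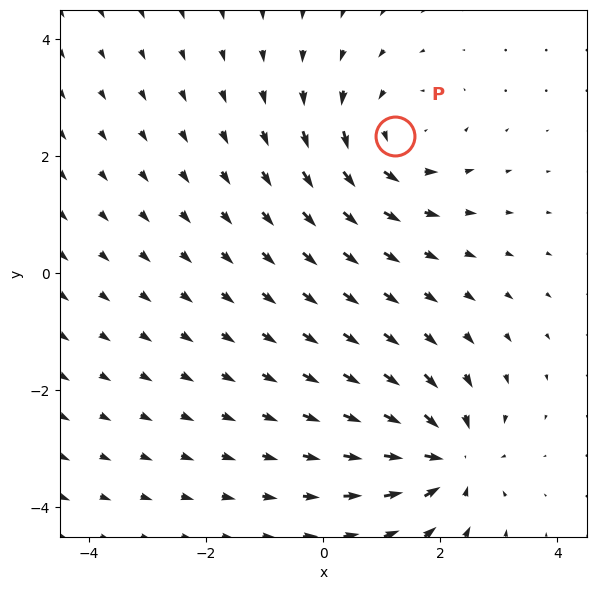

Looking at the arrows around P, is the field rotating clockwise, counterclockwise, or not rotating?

Near P at (1.2, 2.3) the arrows circulate counterclockwise. The curl (z-component) there is about +4; positive curl means counterclockwise rotation.

counterclockwise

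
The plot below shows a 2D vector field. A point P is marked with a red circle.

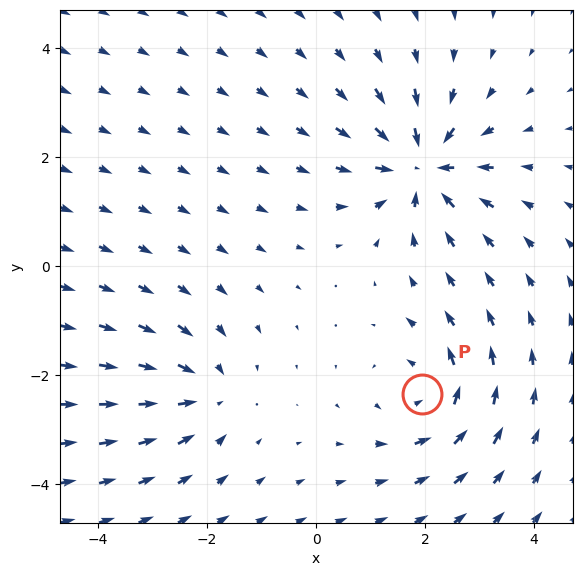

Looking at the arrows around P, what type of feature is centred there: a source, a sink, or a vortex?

At P (1.9, -2.3) the arrows circulate counterclockwise. Divergence ≈0, curl about +4 — near-zero divergence with nonzero curl is a vortex.

vortex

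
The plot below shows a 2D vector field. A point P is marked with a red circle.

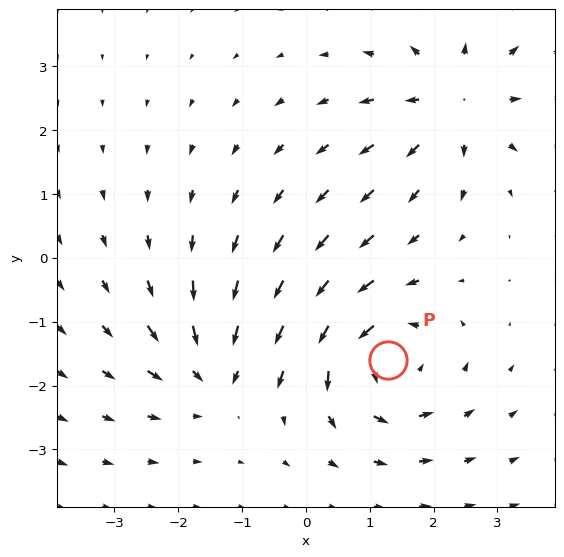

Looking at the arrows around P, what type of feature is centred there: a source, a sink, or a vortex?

At P (1.3, -1.6) the arrows circulate counterclockwise. Divergence ≈0, curl about +5 — near-zero divergence with nonzero curl is a vortex.

vortex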